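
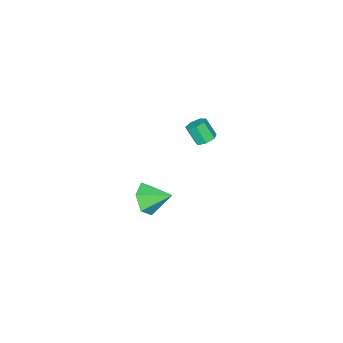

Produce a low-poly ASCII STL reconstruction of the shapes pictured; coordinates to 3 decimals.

solid 
facet normal 0.320 -0.835 -0.448
outer loop
vertex 4.625 1.52 3.063
vertex 3.911 1.68 2.255
vertex 4.914 2.101 2.187
endloop
endfacet
facet normal 0.626 0.538 0.564
outer loop
vertex 4.625 1.52 3.063
vertex 4.914 2.101 2.187
vertex 3.389 3.04 2.985
endloop
endfacet
facet normal 0.320 -0.835 -0.448
outer loop
vertex 4.914 2.101 2.187
vertex 3.911 1.68 2.255
vertex 4.2 2.261 1.379
endloop
endfacet
facet normal 0.432 0.878 -0.208
outer loop
vertex 4.914 2.101 2.187
vertex 4.2 2.261 1.379
vertex 3.389 3.04 2.985
endloop
endfacet
facet normal 0.321 -0.835 -0.448
outer loop
vertex 4.2 2.261 1.379
vertex 3.911 1.68 2.255
vertex 3.197 1.839 1.447
endloop
endfacet
facet normal -0.356 0.758 -0.547
outer loop
vertex 4.2 2.261 1.379
vertex 3.197 1.839 1.447
vertex 3.389 3.04 2.985
endloop
endfacet
facet normal 0.321 -0.835 -0.448
outer loop
vertex 3.197 1.839 1.447
vertex 3.911 1.68 2.255
vertex 2.908 1.258 2.323
endloop
endfacet
facet normal -0.948 0.298 -0.115
outer loop
vertex 3.197 1.839 1.447
vertex 2.908 1.258 2.323
vertex 3.389 3.04 2.985
endloop
endfacet
facet normal 0.321 -0.835 -0.448
outer loop
vertex 2.908 1.258 2.323
vertex 3.911 1.68 2.255
vertex 3.622 1.099 3.131
endloop
endfacet
facet normal -0.753 -0.041 0.657
outer loop
vertex 2.908 1.258 2.323
vertex 3.622 1.099 3.131
vertex 3.389 3.04 2.985
endloop
endfacet
facet normal 0.320 -0.835 -0.448
outer loop
vertex 3.622 1.099 3.131
vertex 3.911 1.68 2.255
vertex 4.625 1.52 3.063
endloop
endfacet
facet normal 0.034 0.079 0.996
outer loop
vertex 3.622 1.099 3.131
vertex 4.625 1.52 3.063
vertex 3.389 3.04 2.985
endloop
endfacet
facet normal -0.043 0.547 -0.836
outer loop
vertex -3.416 -0.585 0.632
vertex -3.758 -0.092 0.972
vertex -3.077 -0.164 0.89
endloop
endfacet
facet normal 0.823 -0.455 -0.340
outer loop
vertex -3.416 -0.585 0.632
vertex -3.077 -0.164 0.89
vertex -3.359 -1.301 1.727
endloop
endfacet
facet normal 0.823 -0.455 -0.341
outer loop
vertex -3.359 -1.301 1.727
vertex -3.077 -0.164 0.89
vertex -3.02 -0.881 1.985
endloop
endfacet
facet normal 0.043 -0.548 0.835
outer loop
vertex -3.359 -1.301 1.727
vertex -3.02 -0.881 1.985
vertex -3.702 -0.808 2.068
endloop
endfacet
facet normal -0.043 0.547 -0.836
outer loop
vertex -3.077 -0.164 0.89
vertex -3.758 -0.092 0.972
vertex -3.251 0.311 1.21
endloop
endfacet
facet normal 0.956 0.266 0.125
outer loop
vertex -3.077 -0.164 0.89
vertex -3.251 0.311 1.21
vertex -3.02 -0.881 1.985
endloop
endfacet
facet normal 0.956 0.266 0.124
outer loop
vertex -3.02 -0.881 1.985
vertex -3.251 0.311 1.21
vertex -3.194 -0.405 2.305
endloop
endfacet
facet normal 0.043 -0.546 0.836
outer loop
vertex -3.02 -0.881 1.985
vertex -3.194 -0.405 2.305
vertex -3.702 -0.808 2.068
endloop
endfacet
facet normal -0.043 0.547 -0.836
outer loop
vertex -3.251 0.311 1.21
vertex -3.758 -0.092 0.972
vertex -3.807 0.483 1.351
endloop
endfacet
facet normal 0.369 0.787 0.495
outer loop
vertex -3.251 0.311 1.21
vertex -3.807 0.483 1.351
vertex -3.194 -0.405 2.305
endloop
endfacet
facet normal 0.368 0.787 0.496
outer loop
vertex -3.194 -0.405 2.305
vertex -3.807 0.483 1.351
vertex -3.75 -0.234 2.446
endloop
endfacet
facet normal 0.044 -0.547 0.836
outer loop
vertex -3.194 -0.405 2.305
vertex -3.75 -0.234 2.446
vertex -3.702 -0.808 2.068
endloop
endfacet
facet normal -0.043 0.547 -0.836
outer loop
vertex -3.807 0.483 1.351
vertex -3.758 -0.092 0.972
vertex -4.326 0.222 1.207
endloop
endfacet
facet normal -0.496 0.714 0.494
outer loop
vertex -3.807 0.483 1.351
vertex -4.326 0.222 1.207
vertex -3.75 -0.234 2.446
endloop
endfacet
facet normal -0.495 0.715 0.493
outer loop
vertex -3.75 -0.234 2.446
vertex -4.326 0.222 1.207
vertex -4.27 -0.495 2.302
endloop
endfacet
facet normal 0.043 -0.547 0.836
outer loop
vertex -3.75 -0.234 2.446
vertex -4.27 -0.495 2.302
vertex -3.702 -0.808 2.068
endloop
endfacet
facet normal -0.044 0.547 -0.836
outer loop
vertex -4.326 0.222 1.207
vertex -3.758 -0.092 0.972
vertex -4.418 -0.275 0.887
endloop
endfacet
facet normal -0.987 0.106 0.120
outer loop
vertex -4.326 0.222 1.207
vertex -4.418 -0.275 0.887
vertex -4.27 -0.495 2.302
endloop
endfacet
facet normal -0.987 0.104 0.119
outer loop
vertex -4.27 -0.495 2.302
vertex -4.418 -0.275 0.887
vertex -4.361 -0.992 1.982
endloop
endfacet
facet normal 0.043 -0.546 0.836
outer loop
vertex -4.27 -0.495 2.302
vertex -4.361 -0.992 1.982
vertex -3.702 -0.808 2.068
endloop
endfacet
facet normal -0.044 0.547 -0.836
outer loop
vertex -4.418 -0.275 0.887
vertex -3.758 -0.092 0.972
vertex -4.013 -0.634 0.631
endloop
endfacet
facet normal -0.735 -0.584 -0.344
outer loop
vertex -4.418 -0.275 0.887
vertex -4.013 -0.634 0.631
vertex -4.361 -0.992 1.982
endloop
endfacet
facet normal -0.735 -0.584 -0.344
outer loop
vertex -4.361 -0.992 1.982
vertex -4.013 -0.634 0.631
vertex -3.956 -1.351 1.726
endloop
endfacet
facet normal 0.044 -0.547 0.836
outer loop
vertex -4.361 -0.992 1.982
vertex -3.956 -1.351 1.726
vertex -3.702 -0.808 2.068
endloop
endfacet
facet normal -0.043 0.547 -0.836
outer loop
vertex -4.013 -0.634 0.631
vertex -3.758 -0.092 0.972
vertex -3.416 -0.585 0.632
endloop
endfacet
facet normal 0.069 -0.833 -0.549
outer loop
vertex -4.013 -0.634 0.631
vertex -3.416 -0.585 0.632
vertex -3.956 -1.351 1.726
endloop
endfacet
facet normal 0.071 -0.833 -0.548
outer loop
vertex -3.956 -1.351 1.726
vertex -3.416 -0.585 0.632
vertex -3.359 -1.301 1.727
endloop
endfacet
facet normal 0.044 -0.547 0.836
outer loop
vertex -3.956 -1.351 1.726
vertex -3.359 -1.301 1.727
vertex -3.702 -0.808 2.068
endloop
endfacet

endsolid


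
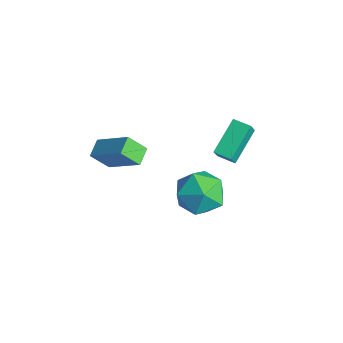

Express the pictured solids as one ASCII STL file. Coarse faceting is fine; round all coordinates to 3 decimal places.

solid 
facet normal -0.706 -0.384 -0.595
outer loop
vertex -4.33 -4.387 0.861
vertex -4.875 -3.81 1.136
vertex -4.021 -3.715 0.06
endloop
endfacet
facet normal 0.648 -0.688 -0.327
outer loop
vertex -2.685 -2.99 1.184
vertex -4.33 -4.387 0.861
vertex -4.021 -3.715 0.06
endloop
endfacet
facet normal -0.707 -0.382 -0.595
outer loop
vertex -4.021 -3.715 0.06
vertex -4.875 -3.81 1.136
vertex -4.565 -3.137 0.335
endloop
endfacet
facet normal 0.284 0.616 -0.735
outer loop
vertex -4.565 -3.137 0.335
vertex -2.685 -2.99 1.184
vertex -4.021 -3.715 0.06
endloop
endfacet
facet normal -0.283 -0.617 0.734
outer loop
vertex -4.33 -4.387 0.861
vertex -3.539 -3.085 2.26
vertex -4.875 -3.81 1.136
endloop
endfacet
facet normal 0.648 -0.688 -0.327
outer loop
vertex -2.995 -3.663 1.985
vertex -4.33 -4.387 0.861
vertex -2.685 -2.99 1.184
endloop
endfacet
facet normal -0.284 -0.617 0.734
outer loop
vertex -2.995 -3.663 1.985
vertex -3.539 -3.085 2.26
vertex -4.33 -4.387 0.861
endloop
endfacet
facet normal -0.648 0.688 0.327
outer loop
vertex -4.875 -3.81 1.136
vertex -3.539 -3.085 2.26
vertex -4.565 -3.137 0.335
endloop
endfacet
facet normal 0.283 0.617 -0.734
outer loop
vertex -3.23 -2.413 1.459
vertex -2.685 -2.99 1.184
vertex -4.565 -3.137 0.335
endloop
endfacet
facet normal -0.648 0.688 0.327
outer loop
vertex -4.565 -3.137 0.335
vertex -3.539 -3.085 2.26
vertex -3.23 -2.413 1.459
endloop
endfacet
facet normal 0.706 0.383 0.595
outer loop
vertex -3.23 -2.413 1.459
vertex -2.995 -3.663 1.985
vertex -2.685 -2.99 1.184
endloop
endfacet
facet normal 0.707 0.383 0.594
outer loop
vertex -3.539 -3.085 2.26
vertex -2.995 -3.663 1.985
vertex -3.23 -2.413 1.459
endloop
endfacet
facet normal -0.840 -0.539 0.056
outer loop
vertex -3.532 1.592 1.214
vertex -3.786 1.917 0.528
vertex -2.763 0.301 0.317
endloop
endfacet
facet normal 0.317 -0.407 0.857
outer loop
vertex -2.074 0.743 0.272
vertex -3.532 1.592 1.214
vertex -2.763 0.301 0.317
endloop
endfacet
facet normal -0.840 -0.539 0.056
outer loop
vertex -2.763 0.301 0.317
vertex -3.786 1.917 0.528
vertex -3.017 0.626 -0.368
endloop
endfacet
facet normal 0.440 -0.737 -0.513
outer loop
vertex -3.017 0.626 -0.368
vertex -2.074 0.743 0.272
vertex -2.763 0.301 0.317
endloop
endfacet
facet normal -0.440 0.738 0.512
outer loop
vertex -3.532 1.592 1.214
vertex -3.097 2.359 0.483
vertex -3.786 1.917 0.528
endloop
endfacet
facet normal 0.317 -0.406 0.857
outer loop
vertex -2.843 2.034 1.168
vertex -3.532 1.592 1.214
vertex -2.074 0.743 0.272
endloop
endfacet
facet normal -0.439 0.738 0.513
outer loop
vertex -2.843 2.034 1.168
vertex -3.097 2.359 0.483
vertex -3.532 1.592 1.214
endloop
endfacet
facet normal -0.317 0.406 -0.857
outer loop
vertex -3.786 1.917 0.528
vertex -3.097 2.359 0.483
vertex -3.017 0.626 -0.368
endloop
endfacet
facet normal 0.439 -0.738 -0.512
outer loop
vertex -2.328 1.068 -0.414
vertex -2.074 0.743 0.272
vertex -3.017 0.626 -0.368
endloop
endfacet
facet normal -0.318 0.406 -0.857
outer loop
vertex -3.017 0.626 -0.368
vertex -3.097 2.359 0.483
vertex -2.328 1.068 -0.414
endloop
endfacet
facet normal 0.840 0.539 -0.056
outer loop
vertex -2.328 1.068 -0.414
vertex -2.843 2.034 1.168
vertex -2.074 0.743 0.272
endloop
endfacet
facet normal 0.840 0.539 -0.056
outer loop
vertex -3.097 2.359 0.483
vertex -2.843 2.034 1.168
vertex -2.328 1.068 -0.414
endloop
endfacet
facet normal 0.248 0.169 0.954
outer loop
vertex -2.868 0.732 -1.963
vertex -3.489 -0.237 -1.63
vertex -2.329 -0.338 -1.914
endloop
endfacet
facet normal 0.757 0.405 0.514
outer loop
vertex -2.868 0.732 -1.963
vertex -2.329 -0.338 -1.914
vertex -2.106 0.405 -2.828
endloop
endfacet
facet normal 0.463 0.883 0.074
outer loop
vertex -2.868 0.732 -1.963
vertex -2.106 0.405 -2.828
vertex -3.128 0.964 -3.11
endloop
endfacet
facet normal -0.228 0.943 0.242
outer loop
vertex -2.868 0.732 -1.963
vertex -3.128 0.964 -3.11
vertex -3.983 0.567 -2.369
endloop
endfacet
facet normal -0.361 0.501 0.787
outer loop
vertex -2.868 0.732 -1.963
vertex -3.983 0.567 -2.369
vertex -3.489 -0.237 -1.63
endloop
endfacet
facet normal 0.982 -0.147 0.120
outer loop
vertex -2.106 0.405 -2.828
vertex -2.329 -0.338 -1.914
vertex -2.257 -0.767 -3.031
endloop
endfacet
facet normal 0.158 -0.529 0.834
outer loop
vertex -2.329 -0.338 -1.914
vertex -3.489 -0.237 -1.63
vertex -3.112 -1.164 -2.29
endloop
endfacet
facet normal -0.827 0.009 0.563
outer loop
vertex -3.489 -0.237 -1.63
vertex -3.983 0.567 -2.369
vertex -4.134 -0.605 -2.572
endloop
endfacet
facet normal -0.612 0.724 -0.318
outer loop
vertex -3.983 0.567 -2.369
vertex -3.128 0.964 -3.11
vertex -3.911 0.138 -3.486
endloop
endfacet
facet normal 0.506 0.627 -0.592
outer loop
vertex -3.128 0.964 -3.11
vertex -2.106 0.405 -2.828
vertex -2.751 0.037 -3.77
endloop
endfacet
facet normal 0.228 -0.943 -0.242
outer loop
vertex -3.372 -0.932 -3.437
vertex -2.257 -0.767 -3.031
vertex -3.112 -1.164 -2.29
endloop
endfacet
facet normal -0.463 -0.883 -0.074
outer loop
vertex -3.372 -0.932 -3.437
vertex -3.112 -1.164 -2.29
vertex -4.134 -0.605 -2.572
endloop
endfacet
facet normal -0.757 -0.405 -0.514
outer loop
vertex -3.372 -0.932 -3.437
vertex -4.134 -0.605 -2.572
vertex -3.911 0.138 -3.486
endloop
endfacet
facet normal -0.248 -0.169 -0.954
outer loop
vertex -3.372 -0.932 -3.437
vertex -3.911 0.138 -3.486
vertex -2.751 0.037 -3.77
endloop
endfacet
facet normal 0.361 -0.501 -0.787
outer loop
vertex -3.372 -0.932 -3.437
vertex -2.751 0.037 -3.77
vertex -2.257 -0.767 -3.031
endloop
endfacet
facet normal 0.612 -0.724 0.318
outer loop
vertex -3.112 -1.164 -2.29
vertex -2.257 -0.767 -3.031
vertex -2.329 -0.338 -1.914
endloop
endfacet
facet normal -0.506 -0.627 0.592
outer loop
vertex -4.134 -0.605 -2.572
vertex -3.112 -1.164 -2.29
vertex -3.489 -0.237 -1.63
endloop
endfacet
facet normal -0.982 0.147 -0.120
outer loop
vertex -3.911 0.138 -3.486
vertex -4.134 -0.605 -2.572
vertex -3.983 0.567 -2.369
endloop
endfacet
facet normal -0.158 0.529 -0.834
outer loop
vertex -2.751 0.037 -3.77
vertex -3.911 0.138 -3.486
vertex -3.128 0.964 -3.11
endloop
endfacet
facet normal 0.827 -0.009 -0.563
outer loop
vertex -2.257 -0.767 -3.031
vertex -2.751 0.037 -3.77
vertex -2.106 0.405 -2.828
endloop
endfacet

endsolid


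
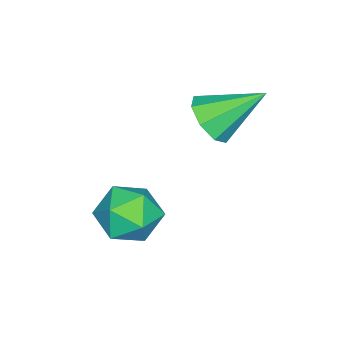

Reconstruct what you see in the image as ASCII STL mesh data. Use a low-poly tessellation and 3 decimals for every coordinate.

solid 
facet normal -0.846 0.518 -0.126
outer loop
vertex -0.435 2.126 -1.16
vertex -0.662 2.007 -0.129
vertex -0.099 2.846 -0.456
endloop
endfacet
facet normal -0.344 0.734 -0.586
outer loop
vertex -0.435 2.126 -1.16
vertex -0.099 2.846 -0.456
vertex 0.546 2.525 -1.236
endloop
endfacet
facet normal -0.144 0.169 -0.975
outer loop
vertex -0.435 2.126 -1.16
vertex 0.546 2.525 -1.236
vertex 0.381 1.487 -1.392
endloop
endfacet
facet normal -0.524 -0.394 -0.755
outer loop
vertex -0.435 2.126 -1.16
vertex 0.381 1.487 -1.392
vertex -0.366 1.167 -0.707
endloop
endfacet
facet normal -0.956 -0.178 -0.231
outer loop
vertex -0.435 2.126 -1.16
vertex -0.366 1.167 -0.707
vertex -0.662 2.007 -0.129
endloop
endfacet
facet normal 0.221 0.953 -0.209
outer loop
vertex 0.546 2.525 -1.236
vertex -0.099 2.846 -0.456
vertex 0.926 2.653 -0.253
endloop
endfacet
facet normal -0.591 0.605 0.534
outer loop
vertex -0.099 2.846 -0.456
vertex -0.662 2.007 -0.129
vertex 0.179 2.333 0.432
endloop
endfacet
facet normal -0.770 -0.523 0.366
outer loop
vertex -0.662 2.007 -0.129
vertex -0.366 1.167 -0.707
vertex 0.014 1.295 0.276
endloop
endfacet
facet normal -0.069 -0.873 -0.483
outer loop
vertex -0.366 1.167 -0.707
vertex 0.381 1.487 -1.392
vertex 0.659 0.974 -0.504
endloop
endfacet
facet normal 0.544 0.040 -0.838
outer loop
vertex 0.381 1.487 -1.392
vertex 0.546 2.525 -1.236
vertex 1.222 1.813 -0.831
endloop
endfacet
facet normal 0.524 0.394 0.755
outer loop
vertex 0.995 1.694 0.2
vertex 0.926 2.653 -0.253
vertex 0.179 2.333 0.432
endloop
endfacet
facet normal 0.144 -0.169 0.975
outer loop
vertex 0.995 1.694 0.2
vertex 0.179 2.333 0.432
vertex 0.014 1.295 0.276
endloop
endfacet
facet normal 0.344 -0.734 0.586
outer loop
vertex 0.995 1.694 0.2
vertex 0.014 1.295 0.276
vertex 0.659 0.974 -0.504
endloop
endfacet
facet normal 0.846 -0.518 0.126
outer loop
vertex 0.995 1.694 0.2
vertex 0.659 0.974 -0.504
vertex 1.222 1.813 -0.831
endloop
endfacet
facet normal 0.956 0.178 0.231
outer loop
vertex 0.995 1.694 0.2
vertex 1.222 1.813 -0.831
vertex 0.926 2.653 -0.253
endloop
endfacet
facet normal 0.069 0.873 0.483
outer loop
vertex 0.179 2.333 0.432
vertex 0.926 2.653 -0.253
vertex -0.099 2.846 -0.456
endloop
endfacet
facet normal -0.544 -0.040 0.838
outer loop
vertex 0.014 1.295 0.276
vertex 0.179 2.333 0.432
vertex -0.662 2.007 -0.129
endloop
endfacet
facet normal -0.221 -0.953 0.209
outer loop
vertex 0.659 0.974 -0.504
vertex 0.014 1.295 0.276
vertex -0.366 1.167 -0.707
endloop
endfacet
facet normal 0.591 -0.605 -0.534
outer loop
vertex 1.222 1.813 -0.831
vertex 0.659 0.974 -0.504
vertex 0.381 1.487 -1.392
endloop
endfacet
facet normal 0.770 0.523 -0.366
outer loop
vertex 0.926 2.653 -0.253
vertex 1.222 1.813 -0.831
vertex 0.546 2.525 -1.236
endloop
endfacet
facet normal 0.346 -0.728 -0.592
outer loop
vertex -1.545 3.662 1.954
vertex -2.297 3.188 2.098
vertex -2.038 3.802 1.494
endloop
endfacet
facet normal 0.420 0.889 -0.180
outer loop
vertex -1.545 3.662 1.954
vertex -2.038 3.802 1.494
vertex -2.963 4.592 3.242
endloop
endfacet
facet normal 0.345 -0.728 -0.592
outer loop
vertex -2.038 3.802 1.494
vertex -2.297 3.188 2.098
vertex -2.682 3.583 1.388
endloop
endfacet
facet normal -0.207 0.846 -0.492
outer loop
vertex -2.038 3.802 1.494
vertex -2.682 3.583 1.388
vertex -2.963 4.592 3.242
endloop
endfacet
facet normal 0.345 -0.728 -0.592
outer loop
vertex -2.682 3.583 1.388
vertex -2.297 3.188 2.098
vertex -3.101 3.132 1.698
endloop
endfacet
facet normal -0.793 0.476 -0.379
outer loop
vertex -2.682 3.583 1.388
vertex -3.101 3.132 1.698
vertex -2.963 4.592 3.242
endloop
endfacet
facet normal 0.345 -0.728 -0.592
outer loop
vertex -3.101 3.132 1.698
vertex -2.297 3.188 2.098
vertex -3.048 2.714 2.243
endloop
endfacet
facet normal -0.996 -0.005 0.093
outer loop
vertex -3.101 3.132 1.698
vertex -3.048 2.714 2.243
vertex -2.963 4.592 3.242
endloop
endfacet
facet normal 0.345 -0.728 -0.593
outer loop
vertex -3.048 2.714 2.243
vertex -2.297 3.188 2.098
vertex -2.555 2.573 2.703
endloop
endfacet
facet normal -0.694 -0.313 0.648
outer loop
vertex -3.048 2.714 2.243
vertex -2.555 2.573 2.703
vertex -2.963 4.592 3.242
endloop
endfacet
facet normal 0.345 -0.728 -0.593
outer loop
vertex -2.555 2.573 2.703
vertex -2.297 3.188 2.098
vertex -1.911 2.792 2.809
endloop
endfacet
facet normal -0.066 -0.270 0.961
outer loop
vertex -2.555 2.573 2.703
vertex -1.911 2.792 2.809
vertex -2.963 4.592 3.242
endloop
endfacet
facet normal 0.346 -0.727 -0.593
outer loop
vertex -1.911 2.792 2.809
vertex -2.297 3.188 2.098
vertex -1.492 3.244 2.499
endloop
endfacet
facet normal 0.520 0.100 0.848
outer loop
vertex -1.911 2.792 2.809
vertex -1.492 3.244 2.499
vertex -2.963 4.592 3.242
endloop
endfacet
facet normal 0.346 -0.728 -0.592
outer loop
vertex -1.492 3.244 2.499
vertex -2.297 3.188 2.098
vertex -1.545 3.662 1.954
endloop
endfacet
facet normal 0.722 0.581 0.375
outer loop
vertex -1.492 3.244 2.499
vertex -1.545 3.662 1.954
vertex -2.963 4.592 3.242
endloop
endfacet

endsolid


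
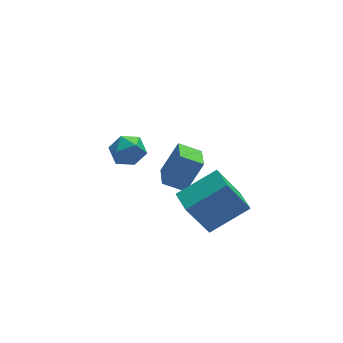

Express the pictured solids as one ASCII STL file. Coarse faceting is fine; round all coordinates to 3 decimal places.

solid 
facet normal -0.994 -0.107 0.028
outer loop
vertex -0.553 2.211 2.038
vertex -0.524 2.159 2.867
vertex -0.614 2.899 2.499
endloop
endfacet
facet normal -0.797 0.286 -0.533
outer loop
vertex -0.553 2.211 2.038
vertex -0.614 2.899 2.499
vertex -0.152 2.901 1.809
endloop
endfacet
facet normal -0.351 -0.105 -0.930
outer loop
vertex -0.553 2.211 2.038
vertex -0.152 2.901 1.809
vertex 0.224 2.163 1.75
endloop
endfacet
facet normal -0.274 -0.739 -0.616
outer loop
vertex -0.553 2.211 2.038
vertex 0.224 2.163 1.75
vertex -0.006 1.704 2.403
endloop
endfacet
facet normal -0.671 -0.741 -0.023
outer loop
vertex -0.553 2.211 2.038
vertex -0.006 1.704 2.403
vertex -0.524 2.159 2.867
endloop
endfacet
facet normal -0.435 0.853 -0.289
outer loop
vertex -0.152 2.901 1.809
vertex -0.614 2.899 2.499
vertex 0.126 3.276 2.497
endloop
endfacet
facet normal -0.755 0.216 0.619
outer loop
vertex -0.614 2.899 2.499
vertex -0.524 2.159 2.867
vertex -0.104 2.817 3.15
endloop
endfacet
facet normal -0.232 -0.811 0.536
outer loop
vertex -0.524 2.159 2.867
vertex -0.006 1.704 2.403
vertex 0.272 2.079 3.091
endloop
endfacet
facet normal 0.410 -0.808 -0.423
outer loop
vertex -0.006 1.704 2.403
vertex 0.224 2.163 1.75
vertex 0.734 2.081 2.401
endloop
endfacet
facet normal 0.285 0.220 -0.933
outer loop
vertex 0.224 2.163 1.75
vertex -0.152 2.901 1.809
vertex 0.644 2.821 2.033
endloop
endfacet
facet normal 0.274 0.739 0.616
outer loop
vertex 0.673 2.769 2.862
vertex 0.126 3.276 2.497
vertex -0.104 2.817 3.15
endloop
endfacet
facet normal 0.351 0.105 0.930
outer loop
vertex 0.673 2.769 2.862
vertex -0.104 2.817 3.15
vertex 0.272 2.079 3.091
endloop
endfacet
facet normal 0.797 -0.286 0.533
outer loop
vertex 0.673 2.769 2.862
vertex 0.272 2.079 3.091
vertex 0.734 2.081 2.401
endloop
endfacet
facet normal 0.994 0.107 -0.028
outer loop
vertex 0.673 2.769 2.862
vertex 0.734 2.081 2.401
vertex 0.644 2.821 2.033
endloop
endfacet
facet normal 0.671 0.741 0.023
outer loop
vertex 0.673 2.769 2.862
vertex 0.644 2.821 2.033
vertex 0.126 3.276 2.497
endloop
endfacet
facet normal -0.410 0.808 0.423
outer loop
vertex -0.104 2.817 3.15
vertex 0.126 3.276 2.497
vertex -0.614 2.899 2.499
endloop
endfacet
facet normal -0.285 -0.220 0.933
outer loop
vertex 0.272 2.079 3.091
vertex -0.104 2.817 3.15
vertex -0.524 2.159 2.867
endloop
endfacet
facet normal 0.435 -0.853 0.289
outer loop
vertex 0.734 2.081 2.401
vertex 0.272 2.079 3.091
vertex -0.006 1.704 2.403
endloop
endfacet
facet normal 0.755 -0.216 -0.619
outer loop
vertex 0.644 2.821 2.033
vertex 0.734 2.081 2.401
vertex 0.224 2.163 1.75
endloop
endfacet
facet normal 0.232 0.811 -0.536
outer loop
vertex 0.126 3.276 2.497
vertex 0.644 2.821 2.033
vertex -0.152 2.901 1.809
endloop
endfacet
facet normal -0.814 0.380 0.439
outer loop
vertex 1.251 -0.214 4.137
vertex 1.602 0.883 3.838
vertex 0.46 -0.332 2.774
endloop
endfacet
facet normal -0.295 -0.922 0.251
outer loop
vertex 1.298 -0.723 2.322
vertex 1.251 -0.214 4.137
vertex 0.46 -0.332 2.774
endloop
endfacet
facet normal -0.814 0.380 0.440
outer loop
vertex 0.46 -0.332 2.774
vertex 1.602 0.883 3.838
vertex 0.811 0.766 2.476
endloop
endfacet
facet normal -0.500 -0.074 -0.863
outer loop
vertex 0.811 0.766 2.476
vertex 1.298 -0.723 2.322
vertex 0.46 -0.332 2.774
endloop
endfacet
facet normal 0.500 0.075 0.863
outer loop
vertex 1.251 -0.214 4.137
vertex 2.44 0.492 3.386
vertex 1.602 0.883 3.838
endloop
endfacet
facet normal -0.296 -0.922 0.251
outer loop
vertex 2.089 -0.606 3.684
vertex 1.251 -0.214 4.137
vertex 1.298 -0.723 2.322
endloop
endfacet
facet normal 0.501 0.074 0.862
outer loop
vertex 2.089 -0.606 3.684
vertex 2.44 0.492 3.386
vertex 1.251 -0.214 4.137
endloop
endfacet
facet normal 0.295 0.922 -0.251
outer loop
vertex 1.602 0.883 3.838
vertex 2.44 0.492 3.386
vertex 0.811 0.766 2.476
endloop
endfacet
facet normal -0.501 -0.075 -0.862
outer loop
vertex 1.649 0.374 2.023
vertex 1.298 -0.723 2.322
vertex 0.811 0.766 2.476
endloop
endfacet
facet normal 0.295 0.922 -0.251
outer loop
vertex 0.811 0.766 2.476
vertex 2.44 0.492 3.386
vertex 1.649 0.374 2.023
endloop
endfacet
facet normal 0.814 -0.380 -0.440
outer loop
vertex 1.649 0.374 2.023
vertex 2.089 -0.606 3.684
vertex 1.298 -0.723 2.322
endloop
endfacet
facet normal 0.814 -0.380 -0.440
outer loop
vertex 2.44 0.492 3.386
vertex 2.089 -0.606 3.684
vertex 1.649 0.374 2.023
endloop
endfacet
facet normal -0.879 -0.008 -0.477
outer loop
vertex 0.336 -3.144 3.878
vertex 0.356 -2.085 3.824
vertex 1.274 -3.25 2.15
endloop
endfacet
facet normal -0.019 -0.999 0.051
outer loop
vertex 2.944 -3.235 3.056
vertex 0.336 -3.144 3.878
vertex 1.274 -3.25 2.15
endloop
endfacet
facet normal -0.879 -0.008 -0.477
outer loop
vertex 1.274 -3.25 2.15
vertex 0.356 -2.085 3.824
vertex 1.294 -2.191 2.096
endloop
endfacet
facet normal 0.477 -0.054 -0.878
outer loop
vertex 1.294 -2.191 2.096
vertex 2.944 -3.235 3.056
vertex 1.274 -3.25 2.15
endloop
endfacet
facet normal -0.477 0.054 0.878
outer loop
vertex 0.336 -3.144 3.878
vertex 2.026 -2.07 4.73
vertex 0.356 -2.085 3.824
endloop
endfacet
facet normal -0.019 -0.999 0.051
outer loop
vertex 2.006 -3.129 4.784
vertex 0.336 -3.144 3.878
vertex 2.944 -3.235 3.056
endloop
endfacet
facet normal -0.477 0.054 0.878
outer loop
vertex 2.006 -3.129 4.784
vertex 2.026 -2.07 4.73
vertex 0.336 -3.144 3.878
endloop
endfacet
facet normal 0.019 0.999 -0.051
outer loop
vertex 0.356 -2.085 3.824
vertex 2.026 -2.07 4.73
vertex 1.294 -2.191 2.096
endloop
endfacet
facet normal 0.477 -0.054 -0.878
outer loop
vertex 2.964 -2.176 3.002
vertex 2.944 -3.235 3.056
vertex 1.294 -2.191 2.096
endloop
endfacet
facet normal 0.019 0.999 -0.051
outer loop
vertex 1.294 -2.191 2.096
vertex 2.026 -2.07 4.73
vertex 2.964 -2.176 3.002
endloop
endfacet
facet normal 0.879 0.008 0.477
outer loop
vertex 2.964 -2.176 3.002
vertex 2.006 -3.129 4.784
vertex 2.944 -3.235 3.056
endloop
endfacet
facet normal 0.879 0.008 0.477
outer loop
vertex 2.026 -2.07 4.73
vertex 2.006 -3.129 4.784
vertex 2.964 -2.176 3.002
endloop
endfacet

endsolid


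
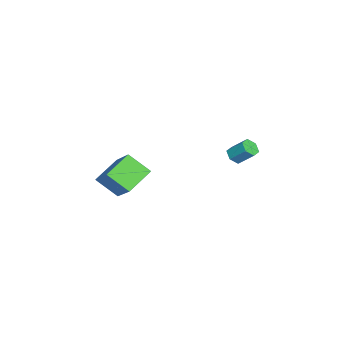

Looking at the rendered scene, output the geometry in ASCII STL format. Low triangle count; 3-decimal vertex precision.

solid 
facet normal -0.189 -0.694 -0.695
outer loop
vertex -3.294 1.773 -0.121
vertex -3.659 1.576 0.175
vertex -3.774 1.943 -0.16
endloop
endfacet
facet normal 0.284 0.639 -0.715
outer loop
vertex -3.294 1.773 -0.121
vertex -3.774 1.943 -0.16
vertex -3.096 2.502 0.609
endloop
endfacet
facet normal 0.284 0.639 -0.715
outer loop
vertex -3.096 2.502 0.609
vertex -3.774 1.943 -0.16
vertex -3.575 2.671 0.57
endloop
endfacet
facet normal 0.188 0.693 0.696
outer loop
vertex -3.096 2.502 0.609
vertex -3.575 2.671 0.57
vertex -3.461 2.304 0.905
endloop
endfacet
facet normal -0.188 -0.694 -0.695
outer loop
vertex -3.774 1.943 -0.16
vertex -3.659 1.576 0.175
vertex -4.139 1.745 0.136
endloop
endfacet
facet normal -0.672 0.608 -0.423
outer loop
vertex -3.774 1.943 -0.16
vertex -4.139 1.745 0.136
vertex -3.575 2.671 0.57
endloop
endfacet
facet normal -0.672 0.608 -0.424
outer loop
vertex -3.575 2.671 0.57
vertex -4.139 1.745 0.136
vertex -3.94 2.474 0.866
endloop
endfacet
facet normal 0.189 0.693 0.695
outer loop
vertex -3.575 2.671 0.57
vertex -3.94 2.474 0.866
vertex -3.461 2.304 0.905
endloop
endfacet
facet normal -0.188 -0.694 -0.695
outer loop
vertex -4.139 1.745 0.136
vertex -3.659 1.576 0.175
vertex -4.024 1.378 0.471
endloop
endfacet
facet normal -0.956 -0.032 0.293
outer loop
vertex -4.139 1.745 0.136
vertex -4.024 1.378 0.471
vertex -3.94 2.474 0.866
endloop
endfacet
facet normal -0.956 -0.032 0.291
outer loop
vertex -3.94 2.474 0.866
vertex -4.024 1.378 0.471
vertex -3.826 2.107 1.201
endloop
endfacet
facet normal 0.189 0.693 0.695
outer loop
vertex -3.94 2.474 0.866
vertex -3.826 2.107 1.201
vertex -3.461 2.304 0.905
endloop
endfacet
facet normal -0.188 -0.693 -0.696
outer loop
vertex -4.024 1.378 0.471
vertex -3.659 1.576 0.175
vertex -3.545 1.209 0.51
endloop
endfacet
facet normal -0.284 -0.639 0.715
outer loop
vertex -4.024 1.378 0.471
vertex -3.545 1.209 0.51
vertex -3.826 2.107 1.201
endloop
endfacet
facet normal -0.284 -0.639 0.715
outer loop
vertex -3.826 2.107 1.201
vertex -3.545 1.209 0.51
vertex -3.346 1.937 1.24
endloop
endfacet
facet normal 0.189 0.694 0.695
outer loop
vertex -3.826 2.107 1.201
vertex -3.346 1.937 1.24
vertex -3.461 2.304 0.905
endloop
endfacet
facet normal -0.189 -0.693 -0.695
outer loop
vertex -3.545 1.209 0.51
vertex -3.659 1.576 0.175
vertex -3.18 1.406 0.214
endloop
endfacet
facet normal 0.672 -0.608 0.423
outer loop
vertex -3.545 1.209 0.51
vertex -3.18 1.406 0.214
vertex -3.346 1.937 1.24
endloop
endfacet
facet normal 0.673 -0.607 0.423
outer loop
vertex -3.346 1.937 1.24
vertex -3.18 1.406 0.214
vertex -2.981 2.135 0.944
endloop
endfacet
facet normal 0.188 0.694 0.695
outer loop
vertex -3.346 1.937 1.24
vertex -2.981 2.135 0.944
vertex -3.461 2.304 0.905
endloop
endfacet
facet normal -0.189 -0.693 -0.695
outer loop
vertex -3.18 1.406 0.214
vertex -3.659 1.576 0.175
vertex -3.294 1.773 -0.121
endloop
endfacet
facet normal 0.956 0.031 -0.291
outer loop
vertex -3.18 1.406 0.214
vertex -3.294 1.773 -0.121
vertex -2.981 2.135 0.944
endloop
endfacet
facet normal 0.956 0.033 -0.292
outer loop
vertex -2.981 2.135 0.944
vertex -3.294 1.773 -0.121
vertex -3.096 2.502 0.609
endloop
endfacet
facet normal 0.188 0.694 0.695
outer loop
vertex -2.981 2.135 0.944
vertex -3.096 2.502 0.609
vertex -3.461 2.304 0.905
endloop
endfacet
facet normal -0.670 -0.382 -0.637
outer loop
vertex -4.234 -4.951 -2.499
vertex -5.361 -4.155 -1.792
vertex -4.019 -3.867 -3.376
endloop
endfacet
facet normal 0.727 -0.513 -0.456
outer loop
vertex -2.579 -3.045 -2.008
vertex -4.234 -4.951 -2.499
vertex -4.019 -3.867 -3.376
endloop
endfacet
facet normal -0.669 -0.383 -0.637
outer loop
vertex -4.019 -3.867 -3.376
vertex -5.361 -4.155 -1.792
vertex -5.146 -3.072 -2.669
endloop
endfacet
facet normal 0.152 0.768 -0.622
outer loop
vertex -5.146 -3.072 -2.669
vertex -2.579 -3.045 -2.008
vertex -4.019 -3.867 -3.376
endloop
endfacet
facet normal -0.152 -0.768 0.622
outer loop
vertex -4.234 -4.951 -2.499
vertex -3.921 -3.333 -0.424
vertex -5.361 -4.155 -1.792
endloop
endfacet
facet normal 0.727 -0.514 -0.456
outer loop
vertex -2.794 -4.128 -1.131
vertex -4.234 -4.951 -2.499
vertex -2.579 -3.045 -2.008
endloop
endfacet
facet normal -0.152 -0.768 0.622
outer loop
vertex -2.794 -4.128 -1.131
vertex -3.921 -3.333 -0.424
vertex -4.234 -4.951 -2.499
endloop
endfacet
facet normal -0.727 0.514 0.456
outer loop
vertex -5.361 -4.155 -1.792
vertex -3.921 -3.333 -0.424
vertex -5.146 -3.072 -2.669
endloop
endfacet
facet normal 0.152 0.768 -0.622
outer loop
vertex -3.706 -2.249 -1.301
vertex -2.579 -3.045 -2.008
vertex -5.146 -3.072 -2.669
endloop
endfacet
facet normal -0.727 0.513 0.456
outer loop
vertex -5.146 -3.072 -2.669
vertex -3.921 -3.333 -0.424
vertex -3.706 -2.249 -1.301
endloop
endfacet
facet normal 0.670 0.383 0.637
outer loop
vertex -3.706 -2.249 -1.301
vertex -2.794 -4.128 -1.131
vertex -2.579 -3.045 -2.008
endloop
endfacet
facet normal 0.669 0.383 0.637
outer loop
vertex -3.921 -3.333 -0.424
vertex -2.794 -4.128 -1.131
vertex -3.706 -2.249 -1.301
endloop
endfacet

endsolid


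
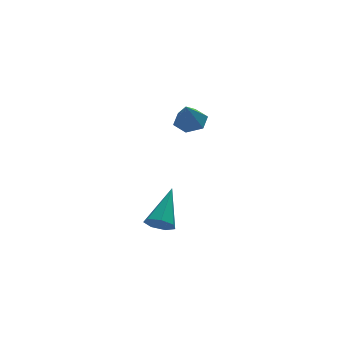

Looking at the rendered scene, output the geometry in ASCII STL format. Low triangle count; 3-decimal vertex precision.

solid 
facet normal 0.280 0.396 -0.874
outer loop
vertex 1.709 -1.23 1.045
vertex 1.394 -1.682 0.739
vertex 1.104 -1.144 0.89
endloop
endfacet
facet normal -0.105 0.637 0.763
outer loop
vertex 1.709 -1.23 1.045
vertex 1.104 -1.144 0.89
vertex 1.086 -2.118 1.701
endloop
endfacet
facet normal 0.281 0.397 -0.874
outer loop
vertex 1.104 -1.144 0.89
vertex 1.394 -1.682 0.739
vertex 0.79 -1.596 0.584
endloop
endfacet
facet normal -0.859 0.336 0.385
outer loop
vertex 1.104 -1.144 0.89
vertex 0.79 -1.596 0.584
vertex 1.086 -2.118 1.701
endloop
endfacet
facet normal 0.281 0.397 -0.874
outer loop
vertex 0.79 -1.596 0.584
vertex 1.394 -1.682 0.739
vertex 1.08 -2.134 0.433
endloop
endfacet
facet normal -0.879 -0.477 0.010
outer loop
vertex 0.79 -1.596 0.584
vertex 1.08 -2.134 0.433
vertex 1.086 -2.118 1.701
endloop
endfacet
facet normal 0.281 0.396 -0.874
outer loop
vertex 1.08 -2.134 0.433
vertex 1.394 -1.682 0.739
vertex 1.684 -2.221 0.588
endloop
endfacet
facet normal -0.146 -0.989 0.013
outer loop
vertex 1.08 -2.134 0.433
vertex 1.684 -2.221 0.588
vertex 1.086 -2.118 1.701
endloop
endfacet
facet normal 0.280 0.396 -0.875
outer loop
vertex 1.684 -2.221 0.588
vertex 1.394 -1.682 0.739
vertex 1.999 -1.768 0.894
endloop
endfacet
facet normal 0.610 -0.689 0.392
outer loop
vertex 1.684 -2.221 0.588
vertex 1.999 -1.768 0.894
vertex 1.086 -2.118 1.701
endloop
endfacet
facet normal 0.280 0.396 -0.874
outer loop
vertex 1.999 -1.768 0.894
vertex 1.394 -1.682 0.739
vertex 1.709 -1.23 1.045
endloop
endfacet
facet normal 0.630 0.124 0.767
outer loop
vertex 1.999 -1.768 0.894
vertex 1.709 -1.23 1.045
vertex 1.086 -2.118 1.701
endloop
endfacet
facet normal -0.459 -0.656 -0.599
outer loop
vertex 0.214 -2.527 -4.143
vertex -0.064 -2.758 -3.677
vertex -0.239 -2.316 -4.027
endloop
endfacet
facet normal 0.226 0.795 -0.563
outer loop
vertex 0.214 -2.527 -4.143
vertex -0.239 -2.316 -4.027
vertex 0.744 -1.602 -2.623
endloop
endfacet
facet normal -0.459 -0.656 -0.599
outer loop
vertex -0.239 -2.316 -4.027
vertex -0.064 -2.758 -3.677
vertex -0.559 -2.439 -3.647
endloop
endfacet
facet normal -0.472 0.874 -0.114
outer loop
vertex -0.239 -2.316 -4.027
vertex -0.559 -2.439 -3.647
vertex 0.744 -1.602 -2.623
endloop
endfacet
facet normal -0.460 -0.657 -0.598
outer loop
vertex -0.559 -2.439 -3.647
vertex -0.064 -2.758 -3.677
vertex -0.507 -2.801 -3.289
endloop
endfacet
facet normal -0.712 0.439 0.547
outer loop
vertex -0.559 -2.439 -3.647
vertex -0.507 -2.801 -3.289
vertex 0.744 -1.602 -2.623
endloop
endfacet
facet normal -0.460 -0.657 -0.598
outer loop
vertex -0.507 -2.801 -3.289
vertex -0.064 -2.758 -3.677
vertex -0.121 -3.131 -3.223
endloop
endfacet
facet normal -0.317 -0.185 0.930
outer loop
vertex -0.507 -2.801 -3.289
vertex -0.121 -3.131 -3.223
vertex 0.744 -1.602 -2.623
endloop
endfacet
facet normal -0.459 -0.657 -0.598
outer loop
vertex -0.121 -3.131 -3.223
vertex -0.064 -2.758 -3.677
vertex 0.308 -3.18 -3.499
endloop
endfacet
facet normal 0.417 -0.527 0.741
outer loop
vertex -0.121 -3.131 -3.223
vertex 0.308 -3.18 -3.499
vertex 0.744 -1.602 -2.623
endloop
endfacet
facet normal -0.458 -0.657 -0.599
outer loop
vertex 0.308 -3.18 -3.499
vertex -0.064 -2.758 -3.677
vertex 0.457 -2.911 -3.908
endloop
endfacet
facet normal 0.936 -0.328 0.125
outer loop
vertex 0.308 -3.18 -3.499
vertex 0.457 -2.911 -3.908
vertex 0.744 -1.602 -2.623
endloop
endfacet
facet normal -0.458 -0.657 -0.599
outer loop
vertex 0.457 -2.911 -3.908
vertex -0.064 -2.758 -3.677
vertex 0.214 -2.527 -4.143
endloop
endfacet
facet normal 0.851 0.260 -0.455
outer loop
vertex 0.457 -2.911 -3.908
vertex 0.214 -2.527 -4.143
vertex 0.744 -1.602 -2.623
endloop
endfacet

endsolid


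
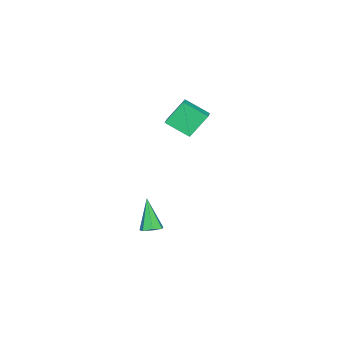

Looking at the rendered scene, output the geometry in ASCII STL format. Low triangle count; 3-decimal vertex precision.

solid 
facet normal -0.874 -0.379 -0.304
outer loop
vertex 0.605 -3.559 4.2
vertex 0.327 -2.26 3.382
vertex 1.346 -4.222 2.896
endloop
endfacet
facet normal 0.179 -0.832 0.525
outer loop
vertex 2.273 -3.82 3.218
vertex 0.605 -3.559 4.2
vertex 1.346 -4.222 2.896
endloop
endfacet
facet normal -0.874 -0.379 -0.304
outer loop
vertex 1.346 -4.222 2.896
vertex 0.327 -2.26 3.382
vertex 1.068 -2.923 2.078
endloop
endfacet
facet normal 0.452 -0.404 -0.795
outer loop
vertex 1.068 -2.923 2.078
vertex 2.273 -3.82 3.218
vertex 1.346 -4.222 2.896
endloop
endfacet
facet normal -0.452 0.404 0.795
outer loop
vertex 0.605 -3.559 4.2
vertex 1.254 -1.858 3.704
vertex 0.327 -2.26 3.382
endloop
endfacet
facet normal 0.179 -0.832 0.525
outer loop
vertex 1.532 -3.157 4.522
vertex 0.605 -3.559 4.2
vertex 2.273 -3.82 3.218
endloop
endfacet
facet normal -0.452 0.404 0.795
outer loop
vertex 1.532 -3.157 4.522
vertex 1.254 -1.858 3.704
vertex 0.605 -3.559 4.2
endloop
endfacet
facet normal -0.179 0.832 -0.525
outer loop
vertex 0.327 -2.26 3.382
vertex 1.254 -1.858 3.704
vertex 1.068 -2.923 2.078
endloop
endfacet
facet normal 0.452 -0.404 -0.795
outer loop
vertex 1.995 -2.521 2.4
vertex 2.273 -3.82 3.218
vertex 1.068 -2.923 2.078
endloop
endfacet
facet normal -0.179 0.832 -0.525
outer loop
vertex 1.068 -2.923 2.078
vertex 1.254 -1.858 3.704
vertex 1.995 -2.521 2.4
endloop
endfacet
facet normal 0.874 0.379 0.304
outer loop
vertex 1.995 -2.521 2.4
vertex 1.532 -3.157 4.522
vertex 2.273 -3.82 3.218
endloop
endfacet
facet normal 0.874 0.379 0.304
outer loop
vertex 1.254 -1.858 3.704
vertex 1.532 -3.157 4.522
vertex 1.995 -2.521 2.4
endloop
endfacet
facet normal 0.303 0.314 -0.900
outer loop
vertex 4.549 -3.832 -3.652
vertex 3.961 -3.648 -3.786
vertex 4.424 -3.318 -3.515
endloop
endfacet
facet normal 0.807 0.039 0.589
outer loop
vertex 4.549 -3.832 -3.652
vertex 4.424 -3.318 -3.515
vertex 3.359 -4.272 -1.994
endloop
endfacet
facet normal 0.304 0.313 -0.900
outer loop
vertex 4.424 -3.318 -3.515
vertex 3.961 -3.648 -3.786
vertex 3.951 -3.052 -3.582
endloop
endfacet
facet normal 0.301 0.699 0.649
outer loop
vertex 4.424 -3.318 -3.515
vertex 3.951 -3.052 -3.582
vertex 3.359 -4.272 -1.994
endloop
endfacet
facet normal 0.302 0.313 -0.900
outer loop
vertex 3.951 -3.052 -3.582
vertex 3.961 -3.648 -3.786
vertex 3.486 -3.236 -3.802
endloop
endfacet
facet normal -0.496 0.768 0.405
outer loop
vertex 3.951 -3.052 -3.582
vertex 3.486 -3.236 -3.802
vertex 3.359 -4.272 -1.994
endloop
endfacet
facet normal 0.302 0.313 -0.900
outer loop
vertex 3.486 -3.236 -3.802
vertex 3.961 -3.648 -3.786
vertex 3.378 -3.73 -4.01
endloop
endfacet
facet normal -0.980 0.196 0.043
outer loop
vertex 3.486 -3.236 -3.802
vertex 3.378 -3.73 -4.01
vertex 3.359 -4.272 -1.994
endloop
endfacet
facet normal 0.302 0.313 -0.900
outer loop
vertex 3.378 -3.73 -4.01
vertex 3.961 -3.648 -3.786
vertex 3.71 -4.162 -4.049
endloop
endfacet
facet normal -0.789 -0.591 -0.166
outer loop
vertex 3.378 -3.73 -4.01
vertex 3.71 -4.162 -4.049
vertex 3.359 -4.272 -1.994
endloop
endfacet
facet normal 0.302 0.313 -0.900
outer loop
vertex 3.71 -4.162 -4.049
vertex 3.961 -3.648 -3.786
vertex 4.231 -4.208 -3.89
endloop
endfacet
facet normal -0.068 -0.996 -0.065
outer loop
vertex 3.71 -4.162 -4.049
vertex 4.231 -4.208 -3.89
vertex 3.359 -4.272 -1.994
endloop
endfacet
facet normal 0.303 0.313 -0.900
outer loop
vertex 4.231 -4.208 -3.89
vertex 3.961 -3.648 -3.786
vertex 4.549 -3.832 -3.652
endloop
endfacet
facet normal 0.643 -0.716 0.272
outer loop
vertex 4.231 -4.208 -3.89
vertex 4.549 -3.832 -3.652
vertex 3.359 -4.272 -1.994
endloop
endfacet

endsolid


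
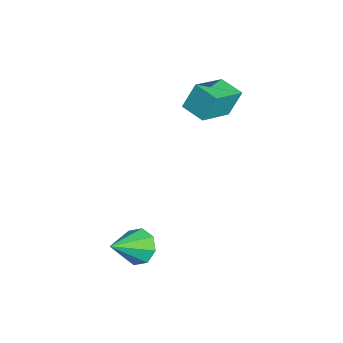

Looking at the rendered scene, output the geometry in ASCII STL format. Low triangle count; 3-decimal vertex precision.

solid 
facet normal -0.473 0.649 -0.595
outer loop
vertex 3.245 0.725 -2.917
vertex 2.701 0.145 -3.117
vertex 2.75 0.717 -2.532
endloop
endfacet
facet normal 0.546 0.444 0.711
outer loop
vertex 3.245 0.725 -2.917
vertex 2.75 0.717 -2.532
vertex 3.539 -1.005 -2.063
endloop
endfacet
facet normal -0.474 0.649 -0.595
outer loop
vertex 2.75 0.717 -2.532
vertex 2.701 0.145 -3.117
vertex 2.226 0.374 -2.489
endloop
endfacet
facet normal -0.072 0.231 0.970
outer loop
vertex 2.75 0.717 -2.532
vertex 2.226 0.374 -2.489
vertex 3.539 -1.005 -2.063
endloop
endfacet
facet normal -0.473 0.650 -0.595
outer loop
vertex 2.226 0.374 -2.489
vertex 2.701 0.145 -3.117
vertex 1.98 -0.103 -2.814
endloop
endfacet
facet normal -0.539 -0.266 0.799
outer loop
vertex 2.226 0.374 -2.489
vertex 1.98 -0.103 -2.814
vertex 3.539 -1.005 -2.063
endloop
endfacet
facet normal -0.473 0.649 -0.595
outer loop
vertex 1.98 -0.103 -2.814
vertex 2.701 0.145 -3.117
vertex 2.157 -0.435 -3.317
endloop
endfacet
facet normal -0.581 -0.758 0.296
outer loop
vertex 1.98 -0.103 -2.814
vertex 2.157 -0.435 -3.317
vertex 3.539 -1.005 -2.063
endloop
endfacet
facet normal -0.473 0.649 -0.596
outer loop
vertex 2.157 -0.435 -3.317
vertex 2.701 0.145 -3.117
vertex 2.652 -0.428 -3.702
endloop
endfacet
facet normal -0.174 -0.955 -0.242
outer loop
vertex 2.157 -0.435 -3.317
vertex 2.652 -0.428 -3.702
vertex 3.539 -1.005 -2.063
endloop
endfacet
facet normal -0.474 0.649 -0.596
outer loop
vertex 2.652 -0.428 -3.702
vertex 2.701 0.145 -3.117
vertex 3.176 -0.085 -3.745
endloop
endfacet
facet normal 0.445 -0.742 -0.502
outer loop
vertex 2.652 -0.428 -3.702
vertex 3.176 -0.085 -3.745
vertex 3.539 -1.005 -2.063
endloop
endfacet
facet normal -0.473 0.650 -0.595
outer loop
vertex 3.176 -0.085 -3.745
vertex 2.701 0.145 -3.117
vertex 3.422 0.392 -3.42
endloop
endfacet
facet normal 0.911 -0.245 -0.331
outer loop
vertex 3.176 -0.085 -3.745
vertex 3.422 0.392 -3.42
vertex 3.539 -1.005 -2.063
endloop
endfacet
facet normal -0.473 0.649 -0.596
outer loop
vertex 3.422 0.392 -3.42
vertex 2.701 0.145 -3.117
vertex 3.245 0.725 -2.917
endloop
endfacet
facet normal 0.954 0.247 0.172
outer loop
vertex 3.422 0.392 -3.42
vertex 3.245 0.725 -2.917
vertex 3.539 -1.005 -2.063
endloop
endfacet
facet normal -0.782 -0.596 0.182
outer loop
vertex -1.701 3.026 2.332
vertex -2.806 4.248 1.582
vertex -1.546 2.482 1.217
endloop
endfacet
facet normal 0.611 -0.674 0.414
outer loop
vertex -0.694 3.132 1.018
vertex -1.701 3.026 2.332
vertex -1.546 2.482 1.217
endloop
endfacet
facet normal -0.782 -0.596 0.182
outer loop
vertex -1.546 2.482 1.217
vertex -2.806 4.248 1.582
vertex -2.651 3.704 0.467
endloop
endfacet
facet normal 0.124 -0.435 -0.892
outer loop
vertex -2.651 3.704 0.467
vertex -0.694 3.132 1.018
vertex -1.546 2.482 1.217
endloop
endfacet
facet normal -0.124 0.435 0.892
outer loop
vertex -1.701 3.026 2.332
vertex -1.954 4.898 1.383
vertex -2.806 4.248 1.582
endloop
endfacet
facet normal 0.611 -0.674 0.414
outer loop
vertex -0.849 3.676 2.133
vertex -1.701 3.026 2.332
vertex -0.694 3.132 1.018
endloop
endfacet
facet normal -0.124 0.435 0.892
outer loop
vertex -0.849 3.676 2.133
vertex -1.954 4.898 1.383
vertex -1.701 3.026 2.332
endloop
endfacet
facet normal -0.611 0.674 -0.414
outer loop
vertex -2.806 4.248 1.582
vertex -1.954 4.898 1.383
vertex -2.651 3.704 0.467
endloop
endfacet
facet normal 0.124 -0.435 -0.892
outer loop
vertex -1.799 4.354 0.268
vertex -0.694 3.132 1.018
vertex -2.651 3.704 0.467
endloop
endfacet
facet normal -0.611 0.674 -0.414
outer loop
vertex -2.651 3.704 0.467
vertex -1.954 4.898 1.383
vertex -1.799 4.354 0.268
endloop
endfacet
facet normal 0.782 0.596 -0.182
outer loop
vertex -1.799 4.354 0.268
vertex -0.849 3.676 2.133
vertex -0.694 3.132 1.018
endloop
endfacet
facet normal 0.782 0.596 -0.182
outer loop
vertex -1.954 4.898 1.383
vertex -0.849 3.676 2.133
vertex -1.799 4.354 0.268
endloop
endfacet

endsolid


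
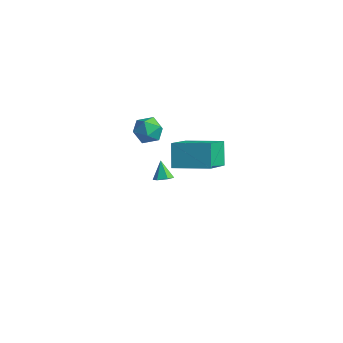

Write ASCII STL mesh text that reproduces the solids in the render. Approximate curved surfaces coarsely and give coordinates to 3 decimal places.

solid 
facet normal 0.466 -0.421 -0.778
outer loop
vertex -2.255 -0.798 -3.55
vertex -2.66 -1.097 -3.631
vertex -2.63 -0.642 -3.859
endloop
endfacet
facet normal 0.270 0.951 0.153
outer loop
vertex -2.255 -0.798 -3.55
vertex -2.63 -0.642 -3.859
vertex -3.14 -0.663 -2.829
endloop
endfacet
facet normal 0.466 -0.421 -0.779
outer loop
vertex -2.63 -0.642 -3.859
vertex -2.66 -1.097 -3.631
vertex -3.035 -0.942 -3.939
endloop
endfacet
facet normal -0.543 0.801 -0.253
outer loop
vertex -2.63 -0.642 -3.859
vertex -3.035 -0.942 -3.939
vertex -3.14 -0.663 -2.829
endloop
endfacet
facet normal 0.466 -0.421 -0.779
outer loop
vertex -3.035 -0.942 -3.939
vertex -2.66 -1.097 -3.631
vertex -3.065 -1.397 -3.711
endloop
endfacet
facet normal -0.995 0.016 -0.098
outer loop
vertex -3.035 -0.942 -3.939
vertex -3.065 -1.397 -3.711
vertex -3.14 -0.663 -2.829
endloop
endfacet
facet normal 0.466 -0.422 -0.778
outer loop
vertex -3.065 -1.397 -3.711
vertex -2.66 -1.097 -3.631
vertex -2.69 -1.552 -3.402
endloop
endfacet
facet normal -0.636 -0.619 0.461
outer loop
vertex -3.065 -1.397 -3.711
vertex -2.69 -1.552 -3.402
vertex -3.14 -0.663 -2.829
endloop
endfacet
facet normal 0.466 -0.422 -0.778
outer loop
vertex -2.69 -1.552 -3.402
vertex -2.66 -1.097 -3.631
vertex -2.285 -1.252 -3.322
endloop
endfacet
facet normal 0.176 -0.469 0.866
outer loop
vertex -2.69 -1.552 -3.402
vertex -2.285 -1.252 -3.322
vertex -3.14 -0.663 -2.829
endloop
endfacet
facet normal 0.467 -0.421 -0.778
outer loop
vertex -2.285 -1.252 -3.322
vertex -2.66 -1.097 -3.631
vertex -2.255 -0.798 -3.55
endloop
endfacet
facet normal 0.628 0.316 0.711
outer loop
vertex -2.285 -1.252 -3.322
vertex -2.255 -0.798 -3.55
vertex -3.14 -0.663 -2.829
endloop
endfacet
facet normal -0.384 0.513 0.768
outer loop
vertex 0.27 -4.475 3.301
vertex 1.875 -3.784 3.641
vertex -0.167 -2.798 1.961
endloop
endfacet
facet normal -0.901 -0.388 -0.192
outer loop
vertex 0.325 -3.456 0.979
vertex 0.27 -4.475 3.301
vertex -0.167 -2.798 1.961
endloop
endfacet
facet normal -0.384 0.513 0.768
outer loop
vertex -0.167 -2.798 1.961
vertex 1.875 -3.784 3.641
vertex 1.438 -2.108 2.302
endloop
endfacet
facet normal -0.199 0.765 -0.612
outer loop
vertex 1.438 -2.108 2.302
vertex 0.325 -3.456 0.979
vertex -0.167 -2.798 1.961
endloop
endfacet
facet normal 0.200 -0.765 0.612
outer loop
vertex 0.27 -4.475 3.301
vertex 2.367 -4.442 2.659
vertex 1.875 -3.784 3.641
endloop
endfacet
facet normal -0.901 -0.388 -0.192
outer loop
vertex 0.762 -5.132 2.318
vertex 0.27 -4.475 3.301
vertex 0.325 -3.456 0.979
endloop
endfacet
facet normal 0.199 -0.766 0.612
outer loop
vertex 0.762 -5.132 2.318
vertex 2.367 -4.442 2.659
vertex 0.27 -4.475 3.301
endloop
endfacet
facet normal 0.901 0.388 0.192
outer loop
vertex 1.875 -3.784 3.641
vertex 2.367 -4.442 2.659
vertex 1.438 -2.108 2.302
endloop
endfacet
facet normal -0.200 0.765 -0.612
outer loop
vertex 1.93 -2.765 1.319
vertex 0.325 -3.456 0.979
vertex 1.438 -2.108 2.302
endloop
endfacet
facet normal 0.901 0.388 0.192
outer loop
vertex 1.438 -2.108 2.302
vertex 2.367 -4.442 2.659
vertex 1.93 -2.765 1.319
endloop
endfacet
facet normal 0.384 -0.513 -0.768
outer loop
vertex 1.93 -2.765 1.319
vertex 0.762 -5.132 2.318
vertex 0.325 -3.456 0.979
endloop
endfacet
facet normal 0.384 -0.513 -0.768
outer loop
vertex 2.367 -4.442 2.659
vertex 0.762 -5.132 2.318
vertex 1.93 -2.765 1.319
endloop
endfacet
facet normal -0.670 0.678 0.304
outer loop
vertex -3.345 -1.349 0.336
vertex -3.61 -1.86 0.891
vertex -3.018 -1.353 1.065
endloop
endfacet
facet normal -0.086 0.995 0.044
outer loop
vertex -3.345 -1.349 0.336
vertex -3.018 -1.353 1.065
vertex -2.553 -1.284 0.418
endloop
endfacet
facet normal 0.001 0.777 -0.630
outer loop
vertex -3.345 -1.349 0.336
vertex -2.553 -1.284 0.418
vertex -2.859 -1.749 -0.156
endloop
endfacet
facet normal -0.528 0.324 -0.785
outer loop
vertex -3.345 -1.349 0.336
vertex -2.859 -1.749 -0.156
vertex -3.512 -2.105 0.136
endloop
endfacet
facet normal -0.942 0.263 -0.208
outer loop
vertex -3.345 -1.349 0.336
vertex -3.512 -2.105 0.136
vertex -3.61 -1.86 0.891
endloop
endfacet
facet normal 0.475 0.772 0.423
outer loop
vertex -2.553 -1.284 0.418
vertex -3.018 -1.353 1.065
vertex -2.328 -1.755 1.024
endloop
endfacet
facet normal -0.469 0.257 0.845
outer loop
vertex -3.018 -1.353 1.065
vertex -3.61 -1.86 0.891
vertex -2.981 -2.111 1.316
endloop
endfacet
facet normal -0.910 -0.414 0.016
outer loop
vertex -3.61 -1.86 0.891
vertex -3.512 -2.105 0.136
vertex -3.287 -2.576 0.742
endloop
endfacet
facet normal -0.239 -0.316 -0.918
outer loop
vertex -3.512 -2.105 0.136
vertex -2.859 -1.749 -0.156
vertex -2.822 -2.507 0.095
endloop
endfacet
facet normal 0.617 0.417 -0.667
outer loop
vertex -2.859 -1.749 -0.156
vertex -2.553 -1.284 0.418
vertex -2.23 -2.0 0.269
endloop
endfacet
facet normal 0.528 -0.324 0.785
outer loop
vertex -2.495 -2.511 0.824
vertex -2.328 -1.755 1.024
vertex -2.981 -2.111 1.316
endloop
endfacet
facet normal -0.001 -0.777 0.630
outer loop
vertex -2.495 -2.511 0.824
vertex -2.981 -2.111 1.316
vertex -3.287 -2.576 0.742
endloop
endfacet
facet normal 0.086 -0.995 -0.044
outer loop
vertex -2.495 -2.511 0.824
vertex -3.287 -2.576 0.742
vertex -2.822 -2.507 0.095
endloop
endfacet
facet normal 0.670 -0.678 -0.304
outer loop
vertex -2.495 -2.511 0.824
vertex -2.822 -2.507 0.095
vertex -2.23 -2.0 0.269
endloop
endfacet
facet normal 0.942 -0.263 0.208
outer loop
vertex -2.495 -2.511 0.824
vertex -2.23 -2.0 0.269
vertex -2.328 -1.755 1.024
endloop
endfacet
facet normal 0.239 0.316 0.918
outer loop
vertex -2.981 -2.111 1.316
vertex -2.328 -1.755 1.024
vertex -3.018 -1.353 1.065
endloop
endfacet
facet normal -0.617 -0.417 0.667
outer loop
vertex -3.287 -2.576 0.742
vertex -2.981 -2.111 1.316
vertex -3.61 -1.86 0.891
endloop
endfacet
facet normal -0.475 -0.772 -0.423
outer loop
vertex -2.822 -2.507 0.095
vertex -3.287 -2.576 0.742
vertex -3.512 -2.105 0.136
endloop
endfacet
facet normal 0.469 -0.257 -0.845
outer loop
vertex -2.23 -2.0 0.269
vertex -2.822 -2.507 0.095
vertex -2.859 -1.749 -0.156
endloop
endfacet
facet normal 0.910 0.414 -0.016
outer loop
vertex -2.328 -1.755 1.024
vertex -2.23 -2.0 0.269
vertex -2.553 -1.284 0.418
endloop
endfacet

endsolid


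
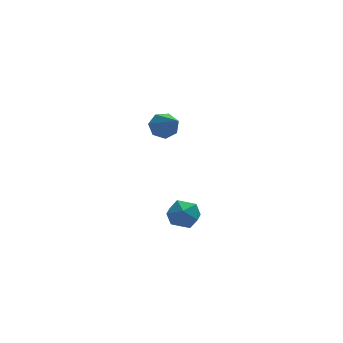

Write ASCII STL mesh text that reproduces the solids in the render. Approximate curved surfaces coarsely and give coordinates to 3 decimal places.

solid 
facet normal 0.052 0.976 -0.211
outer loop
vertex 0.78 1.999 -3.513
vertex 0.189 2.152 -2.949
vertex 0.989 2.158 -2.725
endloop
endfacet
facet normal 0.683 0.660 -0.314
outer loop
vertex 0.78 1.999 -3.513
vertex 0.989 2.158 -2.725
vertex 1.378 1.556 -3.144
endloop
endfacet
facet normal 0.592 0.138 -0.794
outer loop
vertex 0.78 1.999 -3.513
vertex 1.378 1.556 -3.144
vertex 0.818 1.177 -3.628
endloop
endfacet
facet normal -0.095 0.134 -0.986
outer loop
vertex 0.78 1.999 -3.513
vertex 0.818 1.177 -3.628
vertex 0.084 1.546 -3.507
endloop
endfacet
facet normal -0.429 0.651 -0.626
outer loop
vertex 0.78 1.999 -3.513
vertex 0.084 1.546 -3.507
vertex 0.189 2.152 -2.949
endloop
endfacet
facet normal 0.883 0.359 0.303
outer loop
vertex 1.378 1.556 -3.144
vertex 0.989 2.158 -2.725
vertex 1.156 1.434 -2.353
endloop
endfacet
facet normal -0.138 0.872 0.469
outer loop
vertex 0.989 2.158 -2.725
vertex 0.189 2.152 -2.949
vertex 0.422 1.803 -2.232
endloop
endfacet
facet normal -0.916 0.346 -0.204
outer loop
vertex 0.189 2.152 -2.949
vertex 0.084 1.546 -3.507
vertex -0.138 1.424 -2.716
endloop
endfacet
facet normal -0.376 -0.491 -0.786
outer loop
vertex 0.084 1.546 -3.507
vertex 0.818 1.177 -3.628
vertex 0.251 0.822 -3.135
endloop
endfacet
facet normal 0.736 -0.483 -0.474
outer loop
vertex 0.818 1.177 -3.628
vertex 1.378 1.556 -3.144
vertex 1.051 0.828 -2.911
endloop
endfacet
facet normal 0.095 -0.134 0.986
outer loop
vertex 0.46 0.981 -2.347
vertex 1.156 1.434 -2.353
vertex 0.422 1.803 -2.232
endloop
endfacet
facet normal -0.592 -0.138 0.794
outer loop
vertex 0.46 0.981 -2.347
vertex 0.422 1.803 -2.232
vertex -0.138 1.424 -2.716
endloop
endfacet
facet normal -0.683 -0.660 0.314
outer loop
vertex 0.46 0.981 -2.347
vertex -0.138 1.424 -2.716
vertex 0.251 0.822 -3.135
endloop
endfacet
facet normal -0.052 -0.976 0.211
outer loop
vertex 0.46 0.981 -2.347
vertex 0.251 0.822 -3.135
vertex 1.051 0.828 -2.911
endloop
endfacet
facet normal 0.429 -0.651 0.626
outer loop
vertex 0.46 0.981 -2.347
vertex 1.051 0.828 -2.911
vertex 1.156 1.434 -2.353
endloop
endfacet
facet normal 0.376 0.491 0.786
outer loop
vertex 0.422 1.803 -2.232
vertex 1.156 1.434 -2.353
vertex 0.989 2.158 -2.725
endloop
endfacet
facet normal -0.736 0.483 0.474
outer loop
vertex -0.138 1.424 -2.716
vertex 0.422 1.803 -2.232
vertex 0.189 2.152 -2.949
endloop
endfacet
facet normal -0.883 -0.359 -0.303
outer loop
vertex 0.251 0.822 -3.135
vertex -0.138 1.424 -2.716
vertex 0.084 1.546 -3.507
endloop
endfacet
facet normal 0.138 -0.872 -0.469
outer loop
vertex 1.051 0.828 -2.911
vertex 0.251 0.822 -3.135
vertex 0.818 1.177 -3.628
endloop
endfacet
facet normal 0.916 -0.346 0.204
outer loop
vertex 1.156 1.434 -2.353
vertex 1.051 0.828 -2.911
vertex 1.378 1.556 -3.144
endloop
endfacet
facet normal -0.083 0.790 -0.607
outer loop
vertex 0.347 2.864 2.486
vertex 0.029 2.484 2.035
vertex -0.232 2.842 2.537
endloop
endfacet
facet normal 0.067 0.376 0.924
outer loop
vertex 0.347 2.864 2.486
vertex -0.232 2.842 2.537
vertex 0.211 0.776 3.345
endloop
endfacet
facet normal -0.084 0.790 -0.607
outer loop
vertex -0.232 2.842 2.537
vertex 0.029 2.484 2.035
vertex -0.614 2.55 2.21
endloop
endfacet
facet normal -0.699 0.126 0.704
outer loop
vertex -0.232 2.842 2.537
vertex -0.614 2.55 2.21
vertex 0.211 0.776 3.345
endloop
endfacet
facet normal -0.084 0.790 -0.607
outer loop
vertex -0.614 2.55 2.21
vertex 0.029 2.484 2.035
vertex -0.512 2.208 1.751
endloop
endfacet
facet normal -0.922 -0.379 0.078
outer loop
vertex -0.614 2.55 2.21
vertex -0.512 2.208 1.751
vertex 0.211 0.776 3.345
endloop
endfacet
facet normal -0.085 0.790 -0.607
outer loop
vertex -0.512 2.208 1.751
vertex 0.029 2.484 2.035
vertex -0.002 2.074 1.505
endloop
endfacet
facet normal -0.434 -0.759 -0.485
outer loop
vertex -0.512 2.208 1.751
vertex -0.002 2.074 1.505
vertex 0.211 0.776 3.345
endloop
endfacet
facet normal -0.083 0.791 -0.607
outer loop
vertex -0.002 2.074 1.505
vertex 0.029 2.484 2.035
vertex 0.531 2.248 1.659
endloop
endfacet
facet normal 0.399 -0.727 -0.559
outer loop
vertex -0.002 2.074 1.505
vertex 0.531 2.248 1.659
vertex 0.211 0.776 3.345
endloop
endfacet
facet normal -0.084 0.790 -0.608
outer loop
vertex 0.531 2.248 1.659
vertex 0.029 2.484 2.035
vertex 0.686 2.6 2.095
endloop
endfacet
facet normal 0.947 -0.307 -0.089
outer loop
vertex 0.531 2.248 1.659
vertex 0.686 2.6 2.095
vertex 0.211 0.776 3.345
endloop
endfacet
facet normal -0.084 0.790 -0.607
outer loop
vertex 0.686 2.6 2.095
vertex 0.029 2.484 2.035
vertex 0.347 2.864 2.486
endloop
endfacet
facet normal 0.801 0.183 0.571
outer loop
vertex 0.686 2.6 2.095
vertex 0.347 2.864 2.486
vertex 0.211 0.776 3.345
endloop
endfacet

endsolid


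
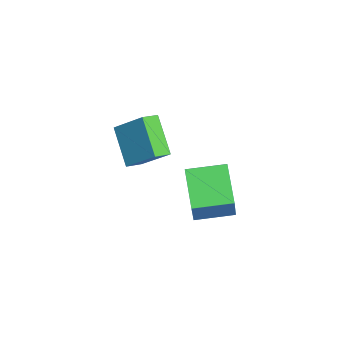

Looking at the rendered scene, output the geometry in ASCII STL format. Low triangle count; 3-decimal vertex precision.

solid 
facet normal -0.906 -0.057 0.419
outer loop
vertex -0.775 0.4 -0.126
vertex -0.803 2.339 0.079
vertex -1.704 0.597 -2.11
endloop
endfacet
facet normal 0.014 -0.994 -0.105
outer loop
vertex 0.263 0.721 -3.019
vertex -0.775 0.4 -0.126
vertex -1.704 0.597 -2.11
endloop
endfacet
facet normal -0.906 -0.057 0.419
outer loop
vertex -1.704 0.597 -2.11
vertex -0.803 2.339 0.079
vertex -1.732 2.536 -1.905
endloop
endfacet
facet normal -0.422 0.089 -0.902
outer loop
vertex -1.732 2.536 -1.905
vertex 0.263 0.721 -3.019
vertex -1.704 0.597 -2.11
endloop
endfacet
facet normal 0.422 -0.089 0.902
outer loop
vertex -0.775 0.4 -0.126
vertex 1.164 2.463 -0.83
vertex -0.803 2.339 0.079
endloop
endfacet
facet normal 0.014 -0.994 -0.105
outer loop
vertex 1.192 0.524 -1.035
vertex -0.775 0.4 -0.126
vertex 0.263 0.721 -3.019
endloop
endfacet
facet normal 0.422 -0.089 0.902
outer loop
vertex 1.192 0.524 -1.035
vertex 1.164 2.463 -0.83
vertex -0.775 0.4 -0.126
endloop
endfacet
facet normal -0.014 0.994 0.105
outer loop
vertex -0.803 2.339 0.079
vertex 1.164 2.463 -0.83
vertex -1.732 2.536 -1.905
endloop
endfacet
facet normal -0.422 0.089 -0.902
outer loop
vertex 0.235 2.66 -2.814
vertex 0.263 0.721 -3.019
vertex -1.732 2.536 -1.905
endloop
endfacet
facet normal -0.014 0.994 0.105
outer loop
vertex -1.732 2.536 -1.905
vertex 1.164 2.463 -0.83
vertex 0.235 2.66 -2.814
endloop
endfacet
facet normal 0.906 0.057 -0.419
outer loop
vertex 0.235 2.66 -2.814
vertex 1.192 0.524 -1.035
vertex 0.263 0.721 -3.019
endloop
endfacet
facet normal 0.906 0.057 -0.419
outer loop
vertex 1.164 2.463 -0.83
vertex 1.192 0.524 -1.035
vertex 0.235 2.66 -2.814
endloop
endfacet
facet normal -0.497 0.771 -0.399
outer loop
vertex -1.508 -2.041 2.706
vertex -0.749 -0.808 4.143
vertex 0.146 -1.615 1.467
endloop
endfacet
facet normal -0.372 -0.604 -0.705
outer loop
vertex 0.609 -2.332 1.837
vertex -1.508 -2.041 2.706
vertex 0.146 -1.615 1.467
endloop
endfacet
facet normal -0.497 0.771 -0.399
outer loop
vertex 0.146 -1.615 1.467
vertex -0.749 -0.808 4.143
vertex 0.905 -0.382 2.904
endloop
endfacet
facet normal 0.783 0.203 -0.588
outer loop
vertex 0.905 -0.382 2.904
vertex 0.609 -2.332 1.837
vertex 0.146 -1.615 1.467
endloop
endfacet
facet normal -0.783 -0.203 0.588
outer loop
vertex -1.508 -2.041 2.706
vertex -0.286 -1.525 4.513
vertex -0.749 -0.808 4.143
endloop
endfacet
facet normal -0.372 -0.604 -0.705
outer loop
vertex -1.045 -2.758 3.076
vertex -1.508 -2.041 2.706
vertex 0.609 -2.332 1.837
endloop
endfacet
facet normal -0.783 -0.203 0.588
outer loop
vertex -1.045 -2.758 3.076
vertex -0.286 -1.525 4.513
vertex -1.508 -2.041 2.706
endloop
endfacet
facet normal 0.372 0.604 0.705
outer loop
vertex -0.749 -0.808 4.143
vertex -0.286 -1.525 4.513
vertex 0.905 -0.382 2.904
endloop
endfacet
facet normal 0.783 0.203 -0.588
outer loop
vertex 1.368 -1.099 3.274
vertex 0.609 -2.332 1.837
vertex 0.905 -0.382 2.904
endloop
endfacet
facet normal 0.372 0.604 0.705
outer loop
vertex 0.905 -0.382 2.904
vertex -0.286 -1.525 4.513
vertex 1.368 -1.099 3.274
endloop
endfacet
facet normal 0.497 -0.771 0.399
outer loop
vertex 1.368 -1.099 3.274
vertex -1.045 -2.758 3.076
vertex 0.609 -2.332 1.837
endloop
endfacet
facet normal 0.497 -0.771 0.399
outer loop
vertex -0.286 -1.525 4.513
vertex -1.045 -2.758 3.076
vertex 1.368 -1.099 3.274
endloop
endfacet

endsolid


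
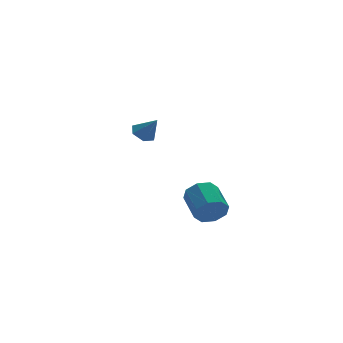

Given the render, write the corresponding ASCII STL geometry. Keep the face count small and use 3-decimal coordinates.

solid 
facet normal -0.191 -0.924 -0.331
outer loop
vertex -0.54 -0.786 -3.483
vertex -0.831 -0.489 -4.143
vertex -0.124 -0.72 -3.907
endloop
endfacet
facet normal 0.692 -0.366 0.622
outer loop
vertex -0.54 -0.786 -3.483
vertex -0.124 -0.72 -3.907
vertex -0.258 0.573 -2.997
endloop
endfacet
facet normal 0.692 -0.366 0.622
outer loop
vertex -0.258 0.573 -2.997
vertex -0.124 -0.72 -3.907
vertex 0.157 0.638 -3.42
endloop
endfacet
facet normal 0.192 0.924 0.330
outer loop
vertex -0.258 0.573 -2.997
vertex 0.157 0.638 -3.42
vertex -0.549 0.869 -3.657
endloop
endfacet
facet normal -0.191 -0.924 -0.331
outer loop
vertex -0.124 -0.72 -3.907
vertex -0.831 -0.489 -4.143
vertex -0.123 -0.519 -4.469
endloop
endfacet
facet normal 0.982 -0.181 -0.063
outer loop
vertex -0.124 -0.72 -3.907
vertex -0.123 -0.519 -4.469
vertex 0.157 0.638 -3.42
endloop
endfacet
facet normal 0.981 -0.182 -0.061
outer loop
vertex 0.157 0.638 -3.42
vertex -0.123 -0.519 -4.469
vertex 0.159 0.839 -3.983
endloop
endfacet
facet normal 0.191 0.924 0.331
outer loop
vertex 0.157 0.638 -3.42
vertex 0.159 0.839 -3.983
vertex -0.549 0.869 -3.657
endloop
endfacet
facet normal -0.191 -0.924 -0.330
outer loop
vertex -0.123 -0.519 -4.469
vertex -0.831 -0.489 -4.143
vertex -0.536 -0.301 -4.84
endloop
endfacet
facet normal 0.696 0.110 -0.710
outer loop
vertex -0.123 -0.519 -4.469
vertex -0.536 -0.301 -4.84
vertex 0.159 0.839 -3.983
endloop
endfacet
facet normal 0.696 0.110 -0.710
outer loop
vertex 0.159 0.839 -3.983
vertex -0.536 -0.301 -4.84
vertex -0.254 1.057 -4.354
endloop
endfacet
facet normal 0.191 0.924 0.330
outer loop
vertex 0.159 0.839 -3.983
vertex -0.254 1.057 -4.354
vertex -0.549 0.869 -3.657
endloop
endfacet
facet normal -0.191 -0.924 -0.330
outer loop
vertex -0.536 -0.301 -4.84
vertex -0.831 -0.489 -4.143
vertex -1.122 -0.193 -4.803
endloop
endfacet
facet normal 0.003 0.336 -0.942
outer loop
vertex -0.536 -0.301 -4.84
vertex -1.122 -0.193 -4.803
vertex -0.254 1.057 -4.354
endloop
endfacet
facet normal 0.003 0.336 -0.942
outer loop
vertex -0.254 1.057 -4.354
vertex -1.122 -0.193 -4.803
vertex -0.84 1.166 -4.317
endloop
endfacet
facet normal 0.193 0.924 0.331
outer loop
vertex -0.254 1.057 -4.354
vertex -0.84 1.166 -4.317
vertex -0.549 0.869 -3.657
endloop
endfacet
facet normal -0.192 -0.924 -0.330
outer loop
vertex -1.122 -0.193 -4.803
vertex -0.831 -0.489 -4.143
vertex -1.537 -0.258 -4.38
endloop
endfacet
facet normal -0.692 0.366 -0.622
outer loop
vertex -1.122 -0.193 -4.803
vertex -1.537 -0.258 -4.38
vertex -0.84 1.166 -4.317
endloop
endfacet
facet normal -0.692 0.366 -0.622
outer loop
vertex -0.84 1.166 -4.317
vertex -1.537 -0.258 -4.38
vertex -1.256 1.1 -3.893
endloop
endfacet
facet normal 0.191 0.924 0.331
outer loop
vertex -0.84 1.166 -4.317
vertex -1.256 1.1 -3.893
vertex -0.549 0.869 -3.657
endloop
endfacet
facet normal -0.191 -0.924 -0.331
outer loop
vertex -1.537 -0.258 -4.38
vertex -0.831 -0.489 -4.143
vertex -1.539 -0.459 -3.817
endloop
endfacet
facet normal -0.982 0.181 0.061
outer loop
vertex -1.537 -0.258 -4.38
vertex -1.539 -0.459 -3.817
vertex -1.256 1.1 -3.893
endloop
endfacet
facet normal -0.981 0.181 0.063
outer loop
vertex -1.256 1.1 -3.893
vertex -1.539 -0.459 -3.817
vertex -1.257 0.899 -3.331
endloop
endfacet
facet normal 0.191 0.924 0.331
outer loop
vertex -1.256 1.1 -3.893
vertex -1.257 0.899 -3.331
vertex -0.549 0.869 -3.657
endloop
endfacet
facet normal -0.191 -0.924 -0.330
outer loop
vertex -1.539 -0.459 -3.817
vertex -0.831 -0.489 -4.143
vertex -1.126 -0.677 -3.446
endloop
endfacet
facet normal -0.696 -0.110 0.710
outer loop
vertex -1.539 -0.459 -3.817
vertex -1.126 -0.677 -3.446
vertex -1.257 0.899 -3.331
endloop
endfacet
facet normal -0.696 -0.110 0.710
outer loop
vertex -1.257 0.899 -3.331
vertex -1.126 -0.677 -3.446
vertex -0.844 0.681 -2.96
endloop
endfacet
facet normal 0.191 0.924 0.330
outer loop
vertex -1.257 0.899 -3.331
vertex -0.844 0.681 -2.96
vertex -0.549 0.869 -3.657
endloop
endfacet
facet normal -0.193 -0.924 -0.331
outer loop
vertex -1.126 -0.677 -3.446
vertex -0.831 -0.489 -4.143
vertex -0.54 -0.786 -3.483
endloop
endfacet
facet normal -0.003 -0.336 0.942
outer loop
vertex -1.126 -0.677 -3.446
vertex -0.54 -0.786 -3.483
vertex -0.844 0.681 -2.96
endloop
endfacet
facet normal -0.003 -0.336 0.942
outer loop
vertex -0.844 0.681 -2.96
vertex -0.54 -0.786 -3.483
vertex -0.258 0.573 -2.997
endloop
endfacet
facet normal 0.191 0.924 0.330
outer loop
vertex -0.844 0.681 -2.96
vertex -0.258 0.573 -2.997
vertex -0.549 0.869 -3.657
endloop
endfacet
facet normal -0.309 0.518 -0.797
outer loop
vertex -3.709 -0.767 0.829
vertex -4.006 -0.42 1.17
vertex -3.465 -0.297 1.04
endloop
endfacet
facet normal 0.901 -0.422 -0.101
outer loop
vertex -3.709 -0.767 0.829
vertex -3.465 -0.297 1.04
vertex -3.674 -0.98 2.03
endloop
endfacet
facet normal -0.309 0.518 -0.797
outer loop
vertex -3.465 -0.297 1.04
vertex -4.006 -0.42 1.17
vertex -3.762 0.05 1.381
endloop
endfacet
facet normal 0.852 0.329 0.407
outer loop
vertex -3.465 -0.297 1.04
vertex -3.762 0.05 1.381
vertex -3.674 -0.98 2.03
endloop
endfacet
facet normal -0.307 0.518 -0.798
outer loop
vertex -3.762 0.05 1.381
vertex -4.006 -0.42 1.17
vertex -4.303 -0.072 1.51
endloop
endfacet
facet normal 0.079 0.536 0.840
outer loop
vertex -3.762 0.05 1.381
vertex -4.303 -0.072 1.51
vertex -3.674 -0.98 2.03
endloop
endfacet
facet normal -0.307 0.518 -0.798
outer loop
vertex -4.303 -0.072 1.51
vertex -4.006 -0.42 1.17
vertex -4.548 -0.542 1.299
endloop
endfacet
facet normal -0.644 -0.008 0.765
outer loop
vertex -4.303 -0.072 1.51
vertex -4.548 -0.542 1.299
vertex -3.674 -0.98 2.03
endloop
endfacet
facet normal -0.307 0.520 -0.797
outer loop
vertex -4.548 -0.542 1.299
vertex -4.006 -0.42 1.17
vertex -4.251 -0.889 0.958
endloop
endfacet
facet normal -0.596 -0.761 0.256
outer loop
vertex -4.548 -0.542 1.299
vertex -4.251 -0.889 0.958
vertex -3.674 -0.98 2.03
endloop
endfacet
facet normal -0.307 0.520 -0.797
outer loop
vertex -4.251 -0.889 0.958
vertex -4.006 -0.42 1.17
vertex -3.709 -0.767 0.829
endloop
endfacet
facet normal 0.176 -0.968 -0.177
outer loop
vertex -4.251 -0.889 0.958
vertex -3.709 -0.767 0.829
vertex -3.674 -0.98 2.03
endloop
endfacet

endsolid


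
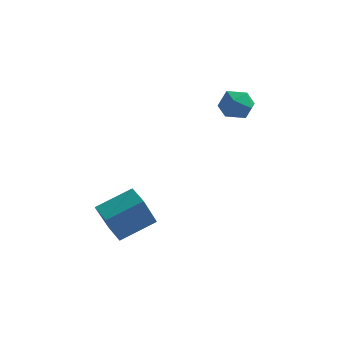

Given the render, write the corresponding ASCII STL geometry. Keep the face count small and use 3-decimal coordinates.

solid 
facet normal -0.679 0.545 0.491
outer loop
vertex 2.344 4.307 2.036
vertex 1.672 3.837 1.628
vertex 2.015 3.547 2.425
endloop
endfacet
facet normal -0.080 0.481 0.873
outer loop
vertex 2.344 4.307 2.036
vertex 2.015 3.547 2.425
vertex 2.916 3.705 2.42
endloop
endfacet
facet normal 0.458 0.745 0.485
outer loop
vertex 2.344 4.307 2.036
vertex 2.916 3.705 2.42
vertex 3.13 4.094 1.62
endloop
endfacet
facet normal 0.191 0.972 -0.137
outer loop
vertex 2.344 4.307 2.036
vertex 3.13 4.094 1.62
vertex 2.361 4.176 1.131
endloop
endfacet
facet normal -0.513 0.848 -0.132
outer loop
vertex 2.344 4.307 2.036
vertex 2.361 4.176 1.131
vertex 1.672 3.837 1.628
endloop
endfacet
facet normal 0.043 -0.215 0.976
outer loop
vertex 2.916 3.705 2.42
vertex 2.015 3.547 2.425
vertex 2.599 2.864 2.249
endloop
endfacet
facet normal -0.927 -0.111 0.358
outer loop
vertex 2.015 3.547 2.425
vertex 1.672 3.837 1.628
vertex 1.83 2.946 1.76
endloop
endfacet
facet normal -0.657 0.380 -0.651
outer loop
vertex 1.672 3.837 1.628
vertex 2.361 4.176 1.131
vertex 2.044 3.335 0.96
endloop
endfacet
facet normal 0.480 0.580 -0.658
outer loop
vertex 2.361 4.176 1.131
vertex 3.13 4.094 1.62
vertex 2.945 3.493 0.955
endloop
endfacet
facet normal 0.913 0.213 0.348
outer loop
vertex 3.13 4.094 1.62
vertex 2.916 3.705 2.42
vertex 3.288 3.203 1.752
endloop
endfacet
facet normal -0.191 -0.972 0.137
outer loop
vertex 2.616 2.733 1.344
vertex 2.599 2.864 2.249
vertex 1.83 2.946 1.76
endloop
endfacet
facet normal -0.458 -0.745 -0.485
outer loop
vertex 2.616 2.733 1.344
vertex 1.83 2.946 1.76
vertex 2.044 3.335 0.96
endloop
endfacet
facet normal 0.080 -0.481 -0.873
outer loop
vertex 2.616 2.733 1.344
vertex 2.044 3.335 0.96
vertex 2.945 3.493 0.955
endloop
endfacet
facet normal 0.679 -0.545 -0.491
outer loop
vertex 2.616 2.733 1.344
vertex 2.945 3.493 0.955
vertex 3.288 3.203 1.752
endloop
endfacet
facet normal 0.513 -0.848 0.132
outer loop
vertex 2.616 2.733 1.344
vertex 3.288 3.203 1.752
vertex 2.599 2.864 2.249
endloop
endfacet
facet normal -0.480 -0.580 0.658
outer loop
vertex 1.83 2.946 1.76
vertex 2.599 2.864 2.249
vertex 2.015 3.547 2.425
endloop
endfacet
facet normal -0.913 -0.213 -0.348
outer loop
vertex 2.044 3.335 0.96
vertex 1.83 2.946 1.76
vertex 1.672 3.837 1.628
endloop
endfacet
facet normal -0.043 0.215 -0.976
outer loop
vertex 2.945 3.493 0.955
vertex 2.044 3.335 0.96
vertex 2.361 4.176 1.131
endloop
endfacet
facet normal 0.927 0.111 -0.358
outer loop
vertex 3.288 3.203 1.752
vertex 2.945 3.493 0.955
vertex 3.13 4.094 1.62
endloop
endfacet
facet normal 0.657 -0.380 0.651
outer loop
vertex 2.599 2.864 2.249
vertex 3.288 3.203 1.752
vertex 2.916 3.705 2.42
endloop
endfacet
facet normal -0.652 -0.629 -0.424
outer loop
vertex -0.939 -2.949 -2.927
vertex -1.717 -2.344 -2.628
vertex -0.797 -1.863 -4.754
endloop
endfacet
facet normal 0.755 -0.588 -0.291
outer loop
vertex 0.437 -0.676 -3.952
vertex -0.939 -2.949 -2.927
vertex -0.797 -1.863 -4.754
endloop
endfacet
facet normal -0.653 -0.627 -0.424
outer loop
vertex -0.797 -1.863 -4.754
vertex -1.717 -2.344 -2.628
vertex -1.574 -1.257 -4.454
endloop
endfacet
facet normal 0.067 0.510 -0.858
outer loop
vertex -1.574 -1.257 -4.454
vertex 0.437 -0.676 -3.952
vertex -0.797 -1.863 -4.754
endloop
endfacet
facet normal -0.067 -0.510 0.858
outer loop
vertex -0.939 -2.949 -2.927
vertex -0.483 -1.157 -1.826
vertex -1.717 -2.344 -2.628
endloop
endfacet
facet normal 0.755 -0.588 -0.291
outer loop
vertex 0.294 -1.763 -2.126
vertex -0.939 -2.949 -2.927
vertex 0.437 -0.676 -3.952
endloop
endfacet
facet normal -0.067 -0.510 0.858
outer loop
vertex 0.294 -1.763 -2.126
vertex -0.483 -1.157 -1.826
vertex -0.939 -2.949 -2.927
endloop
endfacet
facet normal -0.755 0.588 0.291
outer loop
vertex -1.717 -2.344 -2.628
vertex -0.483 -1.157 -1.826
vertex -1.574 -1.257 -4.454
endloop
endfacet
facet normal 0.067 0.510 -0.858
outer loop
vertex -0.341 -0.071 -3.653
vertex 0.437 -0.676 -3.952
vertex -1.574 -1.257 -4.454
endloop
endfacet
facet normal -0.755 0.588 0.291
outer loop
vertex -1.574 -1.257 -4.454
vertex -0.483 -1.157 -1.826
vertex -0.341 -0.071 -3.653
endloop
endfacet
facet normal 0.652 0.628 0.425
outer loop
vertex -0.341 -0.071 -3.653
vertex 0.294 -1.763 -2.126
vertex 0.437 -0.676 -3.952
endloop
endfacet
facet normal 0.653 0.628 0.424
outer loop
vertex -0.483 -1.157 -1.826
vertex 0.294 -1.763 -2.126
vertex -0.341 -0.071 -3.653
endloop
endfacet

endsolid
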